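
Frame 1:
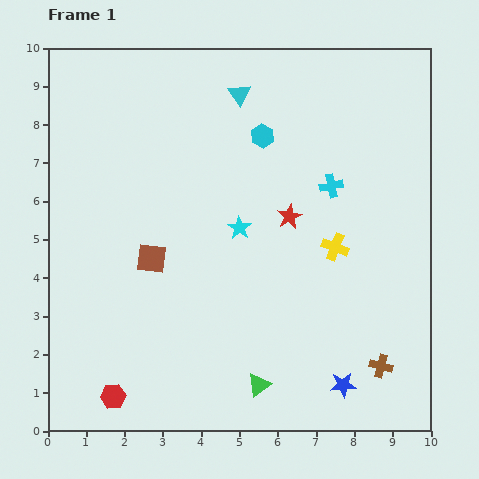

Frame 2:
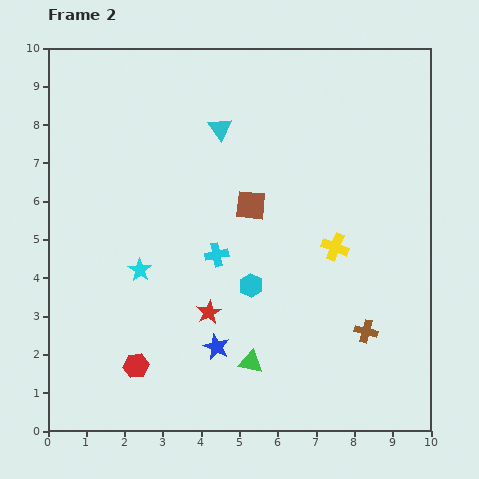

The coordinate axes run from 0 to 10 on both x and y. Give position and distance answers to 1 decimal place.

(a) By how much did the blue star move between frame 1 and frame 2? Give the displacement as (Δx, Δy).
(-3.3, 1.0)

The blue star was at (7.7, 1.2) in frame 1 and (4.4, 2.2) in frame 2.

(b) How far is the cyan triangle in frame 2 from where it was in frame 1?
1.0

The cyan triangle moved from (5.0, 8.8) to (4.5, 7.9), a distance of √(0.5² + 0.9²) ≈ 1.0.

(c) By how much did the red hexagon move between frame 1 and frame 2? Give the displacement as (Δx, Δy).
(0.6, 0.8)

The red hexagon was at (1.7, 0.9) in frame 1 and (2.3, 1.7) in frame 2.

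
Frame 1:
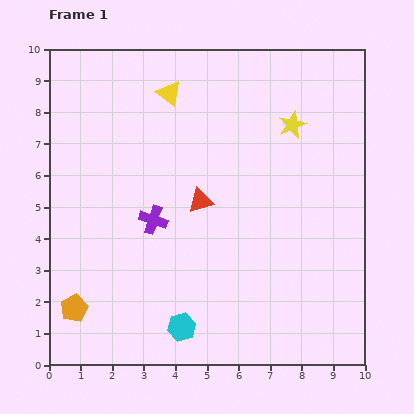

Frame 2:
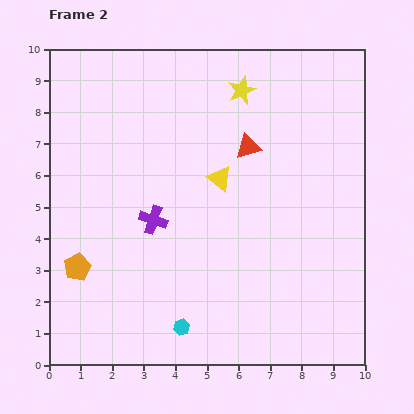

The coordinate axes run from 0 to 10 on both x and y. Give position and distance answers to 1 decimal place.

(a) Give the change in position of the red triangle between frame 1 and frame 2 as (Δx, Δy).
(1.5, 1.7)

The red triangle was at (4.8, 5.2) in frame 1 and (6.3, 6.9) in frame 2.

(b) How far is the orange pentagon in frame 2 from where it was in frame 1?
1.3

The orange pentagon moved from (0.8, 1.8) to (0.9, 3.1), a distance of √(0.1² + 1.3²) ≈ 1.3.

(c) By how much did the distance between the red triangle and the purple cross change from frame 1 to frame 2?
+2.2

Distance in frame 1: 1.6. Distance in frame 2: 3.8.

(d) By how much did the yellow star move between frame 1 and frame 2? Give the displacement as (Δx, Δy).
(-1.6, 1.1)

The yellow star was at (7.7, 7.6) in frame 1 and (6.1, 8.7) in frame 2.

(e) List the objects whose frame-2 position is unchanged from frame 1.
the cyan hexagon, the purple cross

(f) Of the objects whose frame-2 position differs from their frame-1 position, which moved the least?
the orange pentagon

(moved 1.3)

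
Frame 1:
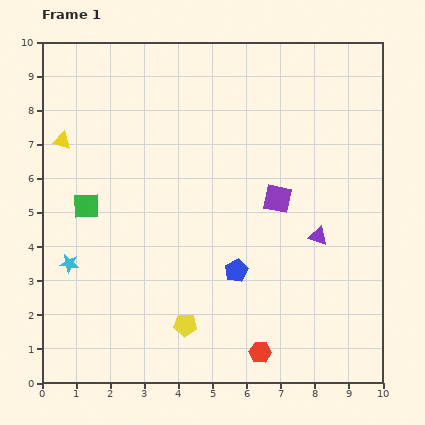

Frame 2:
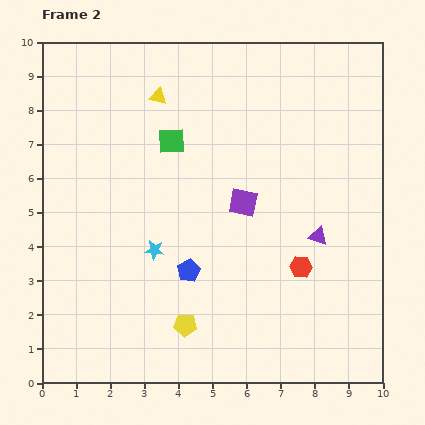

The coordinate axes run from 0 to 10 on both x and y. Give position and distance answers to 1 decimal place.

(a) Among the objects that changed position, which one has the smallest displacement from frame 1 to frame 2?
the purple square

(moved 1.0)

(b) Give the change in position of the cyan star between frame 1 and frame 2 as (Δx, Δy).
(2.5, 0.4)

The cyan star was at (0.8, 3.5) in frame 1 and (3.3, 3.9) in frame 2.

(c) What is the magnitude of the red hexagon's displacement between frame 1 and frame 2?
2.8

The red hexagon moved from (6.4, 0.9) to (7.6, 3.4), a distance of √(1.2² + 2.5²) ≈ 2.8.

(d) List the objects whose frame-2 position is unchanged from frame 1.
the yellow pentagon, the purple triangle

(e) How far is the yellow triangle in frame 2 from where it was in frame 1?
3.1

The yellow triangle moved from (0.6, 7.1) to (3.4, 8.4), a distance of √(2.8² + 1.3²) ≈ 3.1.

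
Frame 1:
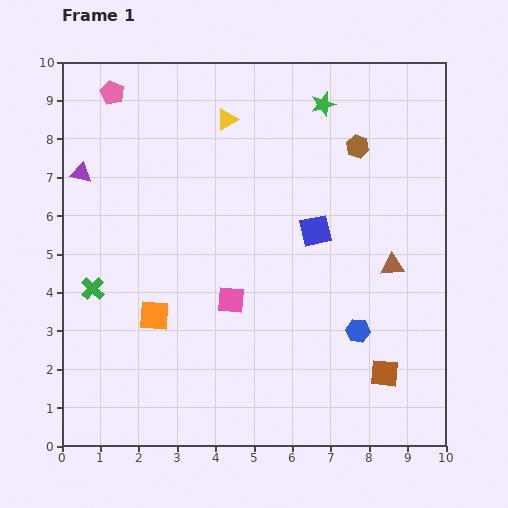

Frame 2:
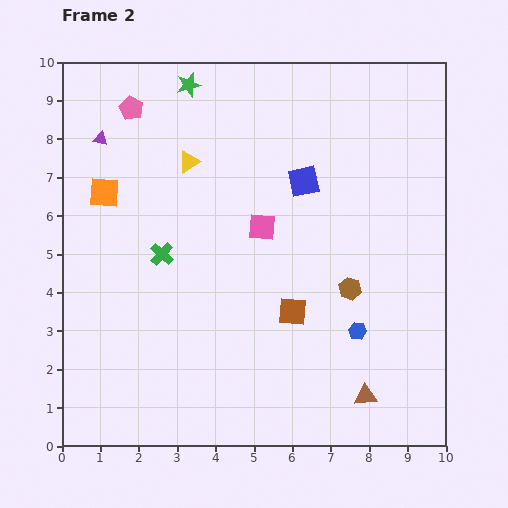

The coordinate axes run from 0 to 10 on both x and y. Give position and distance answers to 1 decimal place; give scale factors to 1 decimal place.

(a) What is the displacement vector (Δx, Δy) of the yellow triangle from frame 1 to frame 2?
(-1.0, -1.1)

The yellow triangle was at (4.3, 8.5) in frame 1 and (3.3, 7.4) in frame 2.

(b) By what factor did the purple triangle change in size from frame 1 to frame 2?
0.7×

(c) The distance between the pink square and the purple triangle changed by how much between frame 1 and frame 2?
-0.3

Distance in frame 1: 5.1. Distance in frame 2: 4.8.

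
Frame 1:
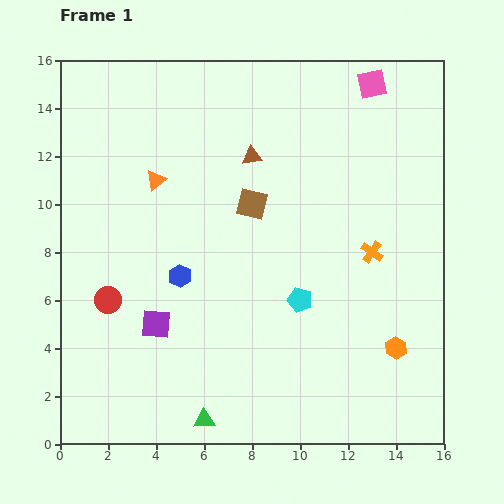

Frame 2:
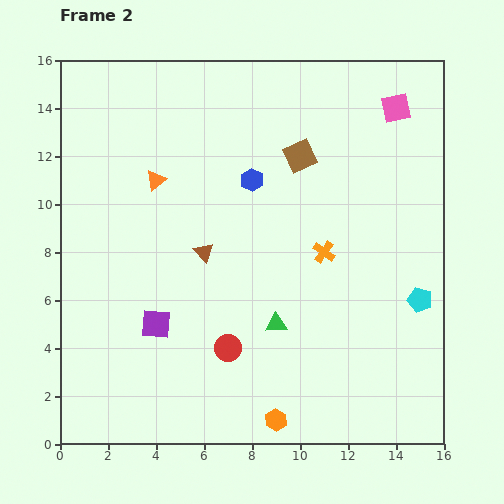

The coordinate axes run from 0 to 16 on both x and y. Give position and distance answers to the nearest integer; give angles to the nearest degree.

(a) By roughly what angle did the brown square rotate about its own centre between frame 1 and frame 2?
37° counter-clockwise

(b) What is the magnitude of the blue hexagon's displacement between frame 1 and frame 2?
5

The blue hexagon moved from (5, 7) to (8, 11), a distance of √(3² + 4²) ≈ 5.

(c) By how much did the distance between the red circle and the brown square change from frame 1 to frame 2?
+2

Distance in frame 1: 7. Distance in frame 2: 9.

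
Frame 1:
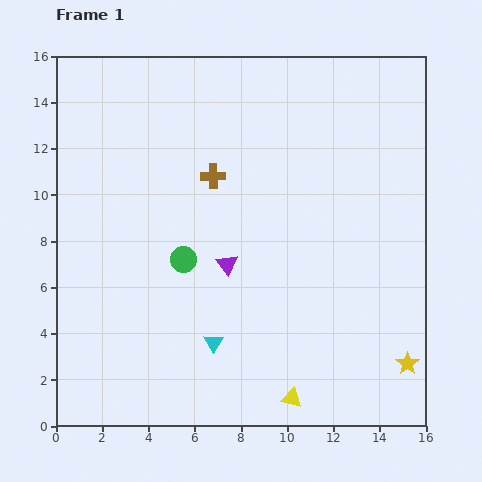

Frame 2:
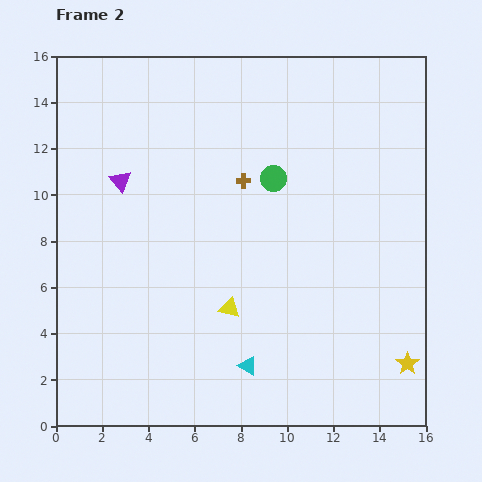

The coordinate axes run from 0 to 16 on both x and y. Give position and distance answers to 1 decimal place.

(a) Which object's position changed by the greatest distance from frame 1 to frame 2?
the purple triangle

(moved 5.8; next 5.2)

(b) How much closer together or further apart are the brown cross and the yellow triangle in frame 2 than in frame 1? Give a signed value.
-4.7

Distance in frame 1: 10.2. Distance in frame 2: 5.5.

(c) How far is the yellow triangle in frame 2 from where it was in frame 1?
4.7

The yellow triangle moved from (10.2, 1.2) to (7.5, 5.1), a distance of √(2.7² + 3.9²) ≈ 4.7.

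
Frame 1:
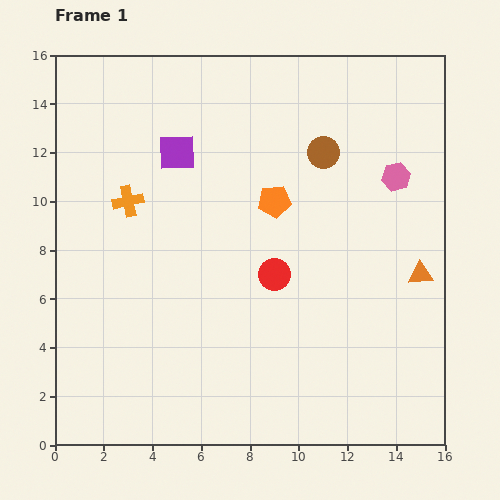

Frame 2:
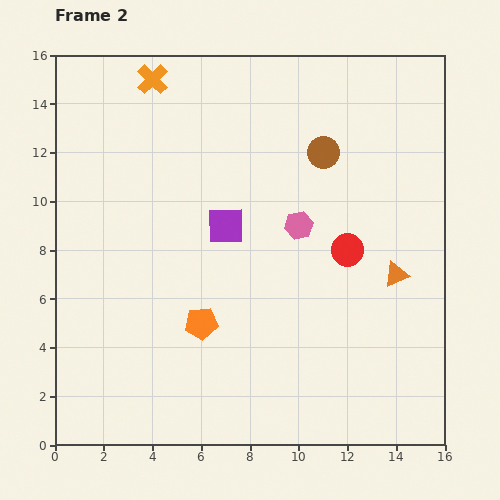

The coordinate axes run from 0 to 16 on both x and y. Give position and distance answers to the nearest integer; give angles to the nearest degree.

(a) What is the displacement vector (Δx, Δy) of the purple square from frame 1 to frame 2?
(2, -3)

The purple square was at (5, 12) in frame 1 and (7, 9) in frame 2.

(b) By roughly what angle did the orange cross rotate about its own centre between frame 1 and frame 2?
33° counter-clockwise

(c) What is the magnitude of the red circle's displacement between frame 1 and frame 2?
3

The red circle moved from (9, 7) to (12, 8), a distance of √(3² + 1²) ≈ 3.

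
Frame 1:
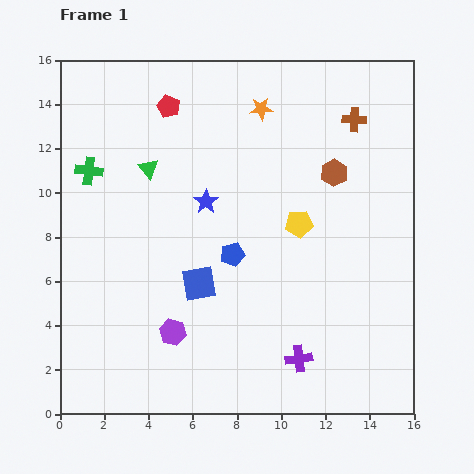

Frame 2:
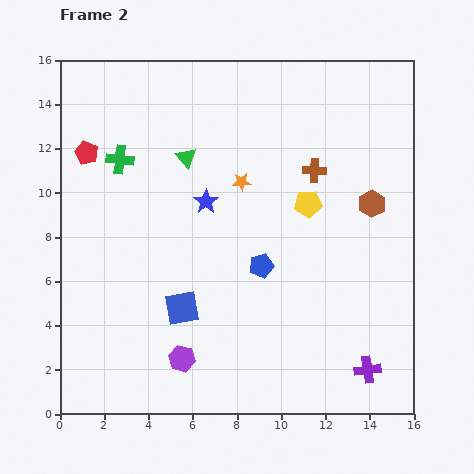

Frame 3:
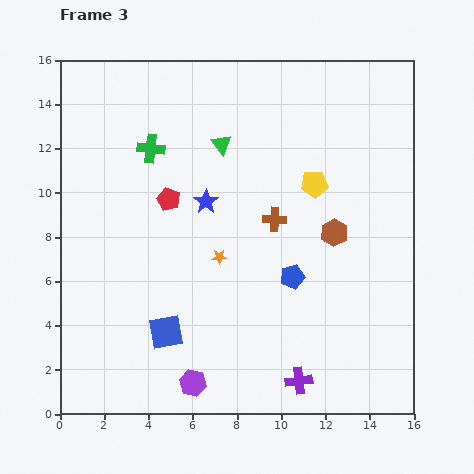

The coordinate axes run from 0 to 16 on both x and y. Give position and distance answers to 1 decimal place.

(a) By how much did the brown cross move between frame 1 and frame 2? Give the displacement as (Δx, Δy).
(-1.8, -2.3)

The brown cross was at (13.3, 13.3) in frame 1 and (11.5, 11.0) in frame 2.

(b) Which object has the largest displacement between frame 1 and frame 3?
the orange star

(moved 7.0; next 5.8)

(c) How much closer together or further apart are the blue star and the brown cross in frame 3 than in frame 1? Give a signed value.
-4.5

Distance in frame 1: 7.7. Distance in frame 3: 3.2.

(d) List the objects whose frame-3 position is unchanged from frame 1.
the blue star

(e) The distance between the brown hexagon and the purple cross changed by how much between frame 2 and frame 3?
-0.6

Distance in frame 2: 7.5. Distance in frame 3: 6.9.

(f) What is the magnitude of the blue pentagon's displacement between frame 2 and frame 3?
1.5

The blue pentagon moved from (9.1, 6.7) to (10.5, 6.2), a distance of √(1.4² + 0.5²) ≈ 1.5.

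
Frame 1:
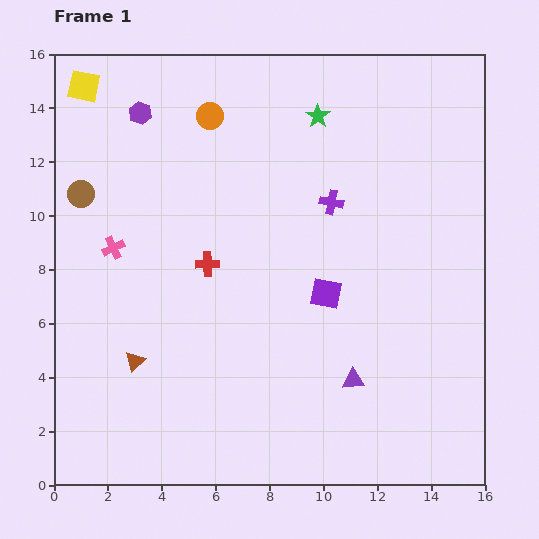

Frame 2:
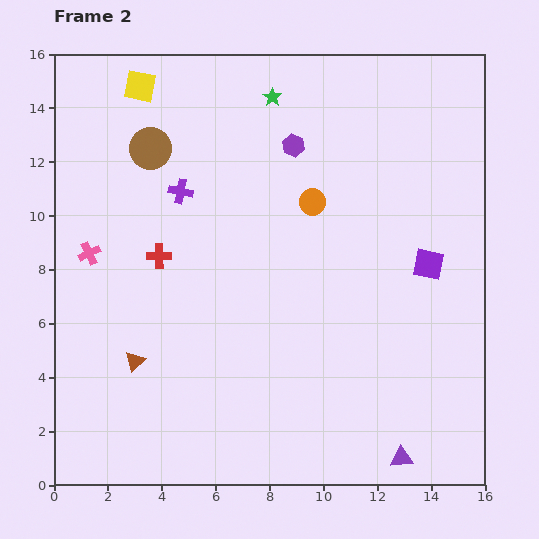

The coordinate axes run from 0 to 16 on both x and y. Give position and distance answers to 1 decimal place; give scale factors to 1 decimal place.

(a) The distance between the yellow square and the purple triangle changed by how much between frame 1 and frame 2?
+2.1

Distance in frame 1: 14.8. Distance in frame 2: 16.9.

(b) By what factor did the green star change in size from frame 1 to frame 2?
0.8×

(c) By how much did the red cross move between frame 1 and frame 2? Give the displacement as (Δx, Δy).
(-1.8, 0.3)

The red cross was at (5.7, 8.2) in frame 1 and (3.9, 8.5) in frame 2.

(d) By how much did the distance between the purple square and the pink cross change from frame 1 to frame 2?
+4.5

Distance in frame 1: 8.1. Distance in frame 2: 12.6.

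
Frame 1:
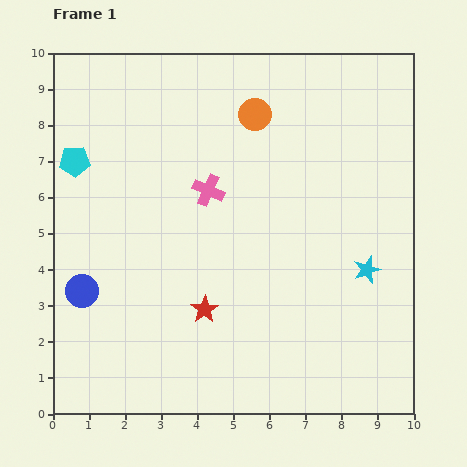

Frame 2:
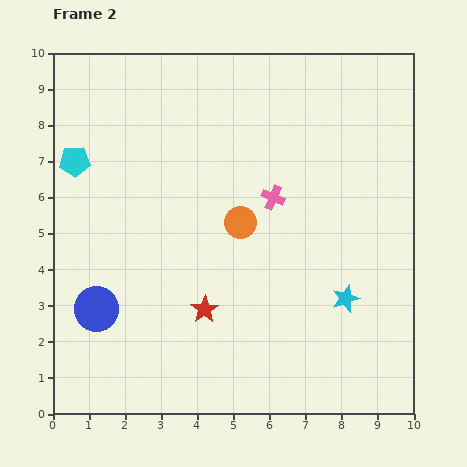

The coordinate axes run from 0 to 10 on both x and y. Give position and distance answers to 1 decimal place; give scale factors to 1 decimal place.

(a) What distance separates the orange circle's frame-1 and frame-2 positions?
3.0

The orange circle moved from (5.6, 8.3) to (5.2, 5.3), a distance of √(0.4² + 3.0²) ≈ 3.0.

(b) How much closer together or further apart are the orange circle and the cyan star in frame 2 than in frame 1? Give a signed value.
-1.7

Distance in frame 1: 5.3. Distance in frame 2: 3.6.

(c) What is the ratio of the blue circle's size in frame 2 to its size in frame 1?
1.4×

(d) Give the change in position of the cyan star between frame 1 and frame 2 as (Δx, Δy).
(-0.6, -0.8)

The cyan star was at (8.7, 4.0) in frame 1 and (8.1, 3.2) in frame 2.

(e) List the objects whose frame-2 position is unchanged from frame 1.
the red star, the cyan pentagon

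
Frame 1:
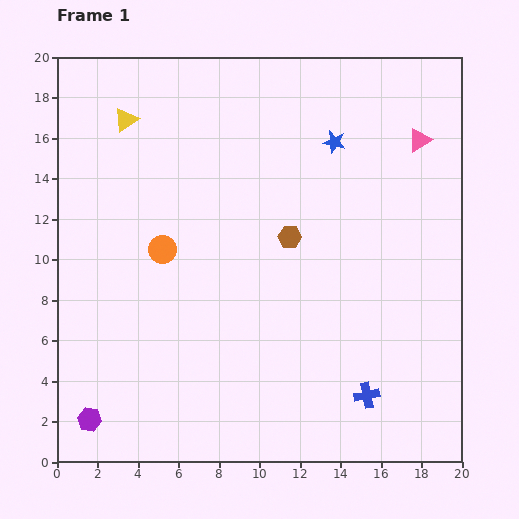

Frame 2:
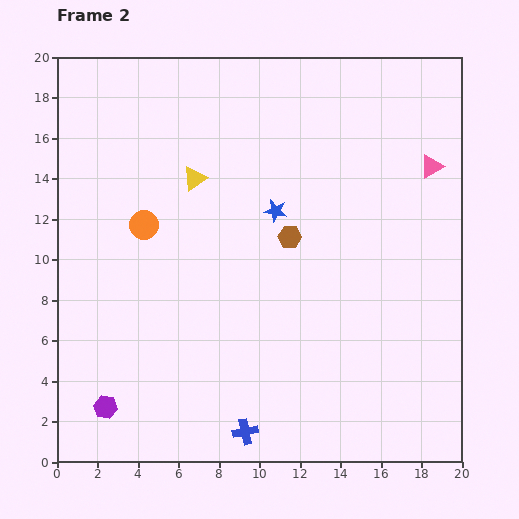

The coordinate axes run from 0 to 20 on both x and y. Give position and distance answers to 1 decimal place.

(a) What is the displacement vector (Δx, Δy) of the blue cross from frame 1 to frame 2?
(-6.0, -1.8)

The blue cross was at (15.3, 3.3) in frame 1 and (9.3, 1.5) in frame 2.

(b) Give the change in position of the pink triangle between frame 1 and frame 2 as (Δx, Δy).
(0.6, -1.3)

The pink triangle was at (17.9, 15.9) in frame 1 and (18.5, 14.6) in frame 2.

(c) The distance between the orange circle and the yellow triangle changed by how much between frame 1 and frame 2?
-3.2

Distance in frame 1: 6.6. Distance in frame 2: 3.4.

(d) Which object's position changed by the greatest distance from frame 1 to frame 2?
the blue cross

(moved 6.3; next 4.5)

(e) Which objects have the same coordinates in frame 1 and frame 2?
the brown hexagon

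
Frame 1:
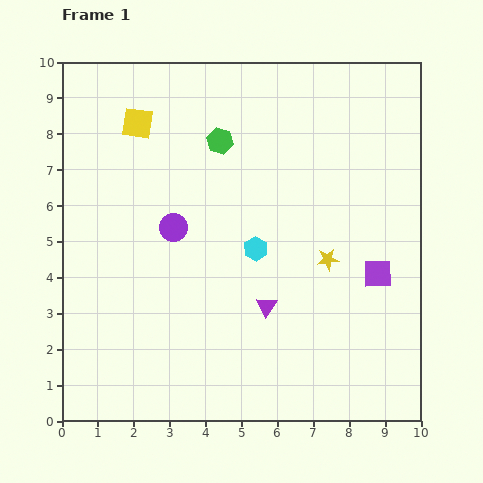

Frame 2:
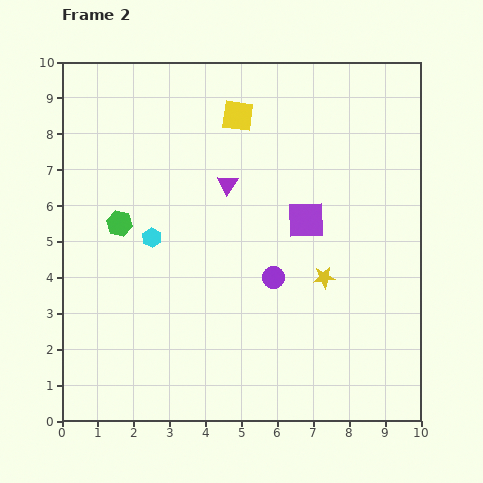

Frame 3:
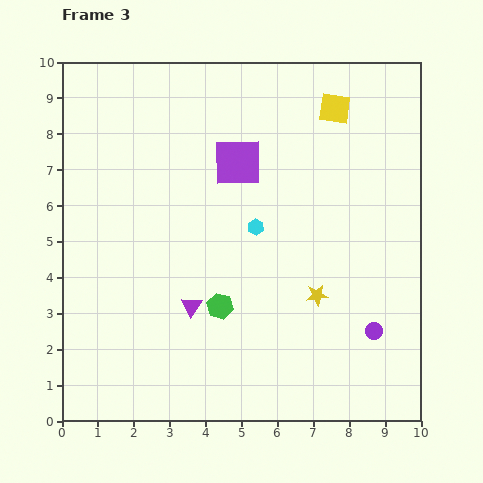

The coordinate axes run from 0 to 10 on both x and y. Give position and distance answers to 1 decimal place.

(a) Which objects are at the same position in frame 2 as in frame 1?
none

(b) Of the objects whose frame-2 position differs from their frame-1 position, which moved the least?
the yellow star

(moved 0.5)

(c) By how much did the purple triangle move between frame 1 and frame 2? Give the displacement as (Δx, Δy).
(-1.1, 3.4)

The purple triangle was at (5.7, 3.2) in frame 1 and (4.6, 6.6) in frame 2.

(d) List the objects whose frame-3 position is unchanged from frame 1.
none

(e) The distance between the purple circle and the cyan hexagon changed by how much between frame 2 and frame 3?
+0.8

Distance in frame 2: 3.6. Distance in frame 3: 4.4.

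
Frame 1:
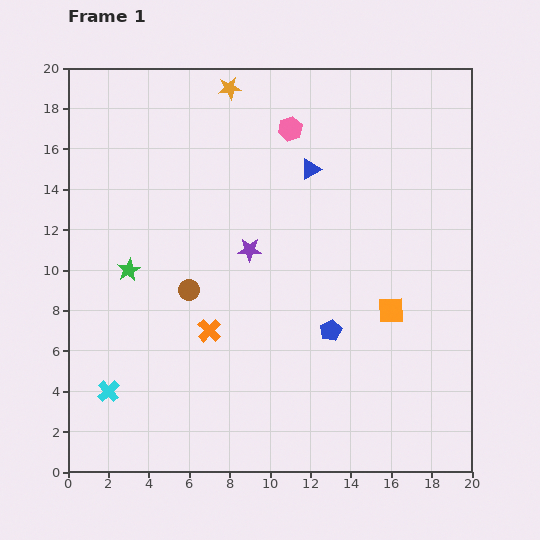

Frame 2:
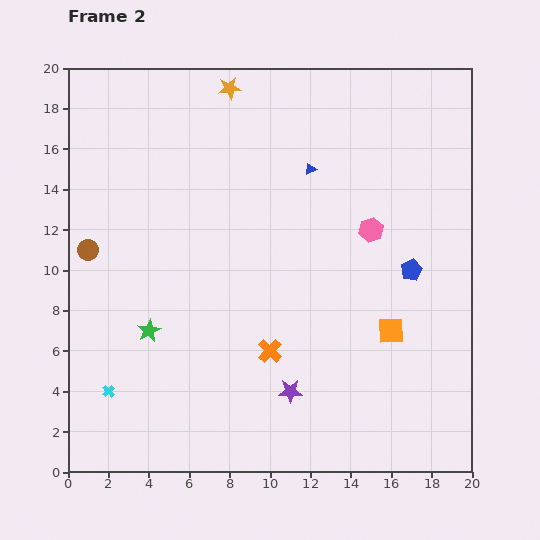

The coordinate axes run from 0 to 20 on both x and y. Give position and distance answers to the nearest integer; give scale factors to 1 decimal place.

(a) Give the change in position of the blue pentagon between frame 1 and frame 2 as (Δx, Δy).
(4, 3)

The blue pentagon was at (13, 7) in frame 1 and (17, 10) in frame 2.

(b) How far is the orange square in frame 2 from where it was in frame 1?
1

The orange square moved from (16, 8) to (16, 7), a distance of √(0² + 1²) ≈ 1.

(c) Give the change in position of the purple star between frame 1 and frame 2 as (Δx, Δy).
(2, -7)

The purple star was at (9, 11) in frame 1 and (11, 4) in frame 2.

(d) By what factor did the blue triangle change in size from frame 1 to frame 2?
0.6×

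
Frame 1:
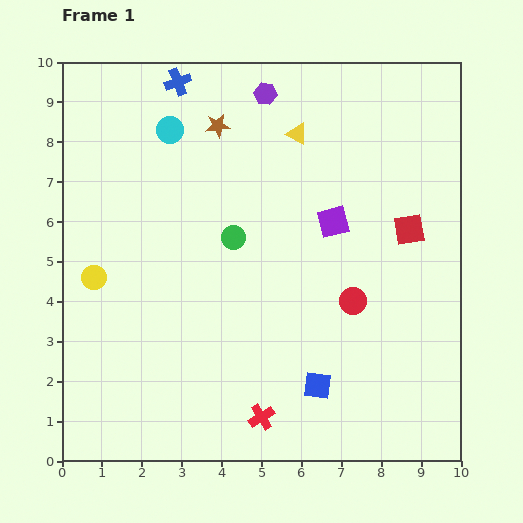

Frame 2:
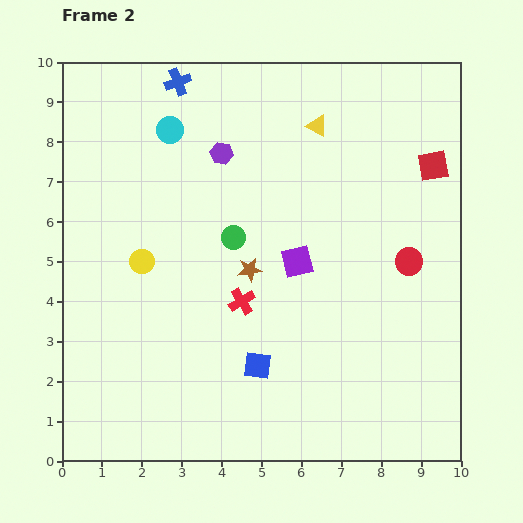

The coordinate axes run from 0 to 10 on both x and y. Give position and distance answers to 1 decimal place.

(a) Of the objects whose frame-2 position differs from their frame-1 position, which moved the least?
the yellow triangle

(moved 0.5)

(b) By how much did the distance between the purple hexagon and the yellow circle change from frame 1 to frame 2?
-2.9

Distance in frame 1: 6.3. Distance in frame 2: 3.4.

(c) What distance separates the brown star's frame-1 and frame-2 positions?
3.7

The brown star moved from (3.9, 8.4) to (4.7, 4.8), a distance of √(0.8² + 3.6²) ≈ 3.7.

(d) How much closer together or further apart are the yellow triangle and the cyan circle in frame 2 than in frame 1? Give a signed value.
+0.5

Distance in frame 1: 3.2. Distance in frame 2: 3.7.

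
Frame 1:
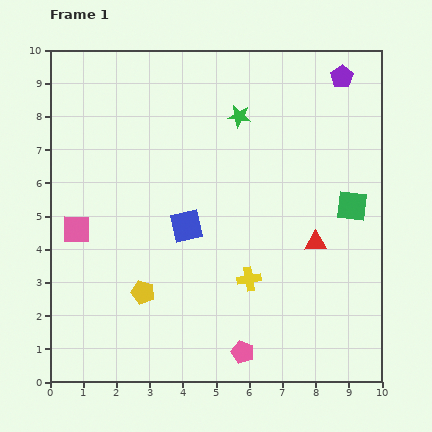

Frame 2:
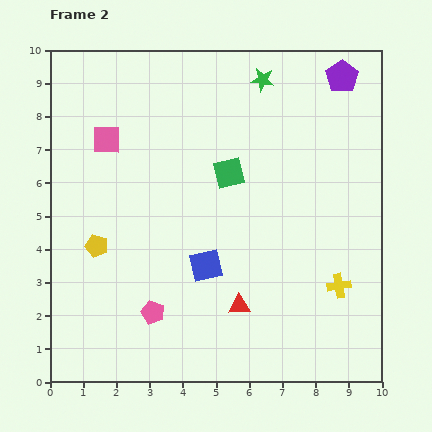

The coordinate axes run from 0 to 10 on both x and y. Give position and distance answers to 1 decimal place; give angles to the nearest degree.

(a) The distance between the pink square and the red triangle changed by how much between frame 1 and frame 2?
-0.8

Distance in frame 1: 7.2. Distance in frame 2: 6.4.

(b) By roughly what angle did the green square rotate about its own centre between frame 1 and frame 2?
21° counter-clockwise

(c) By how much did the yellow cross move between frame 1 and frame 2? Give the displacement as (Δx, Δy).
(2.7, -0.2)

The yellow cross was at (6.0, 3.1) in frame 1 and (8.7, 2.9) in frame 2.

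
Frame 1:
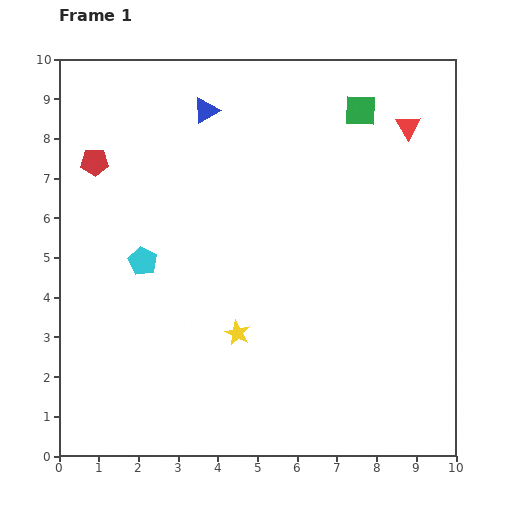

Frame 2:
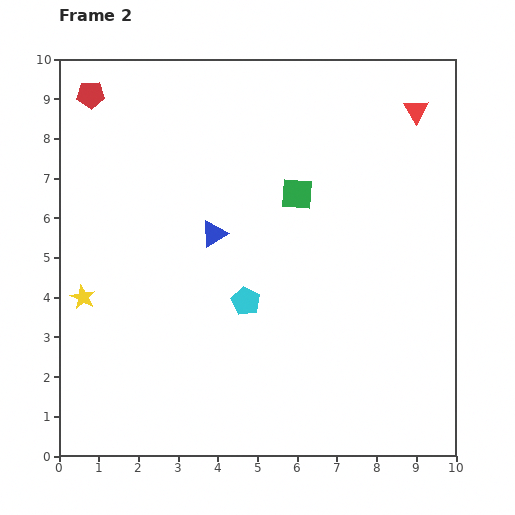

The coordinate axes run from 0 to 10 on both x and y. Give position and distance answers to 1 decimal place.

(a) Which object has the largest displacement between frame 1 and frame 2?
the yellow star

(moved 4.0; next 3.1)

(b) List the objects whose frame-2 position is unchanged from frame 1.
none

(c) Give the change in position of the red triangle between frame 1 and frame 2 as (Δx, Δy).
(0.2, 0.4)

The red triangle was at (8.8, 8.3) in frame 1 and (9.0, 8.7) in frame 2.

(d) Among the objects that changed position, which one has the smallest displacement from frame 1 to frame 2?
the red triangle

(moved 0.4)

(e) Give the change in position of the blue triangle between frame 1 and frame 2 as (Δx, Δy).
(0.2, -3.1)

The blue triangle was at (3.7, 8.7) in frame 1 and (3.9, 5.6) in frame 2.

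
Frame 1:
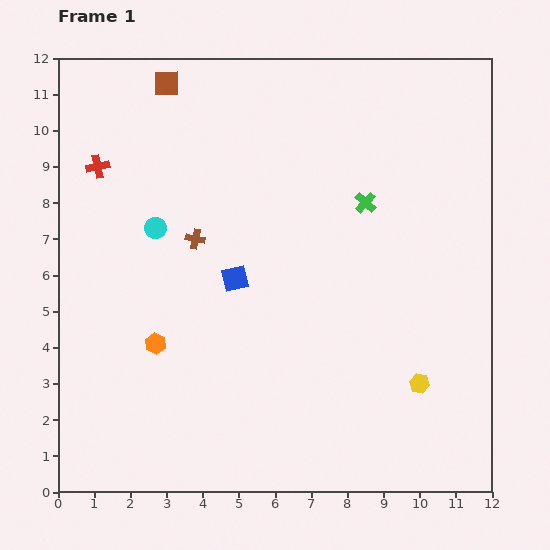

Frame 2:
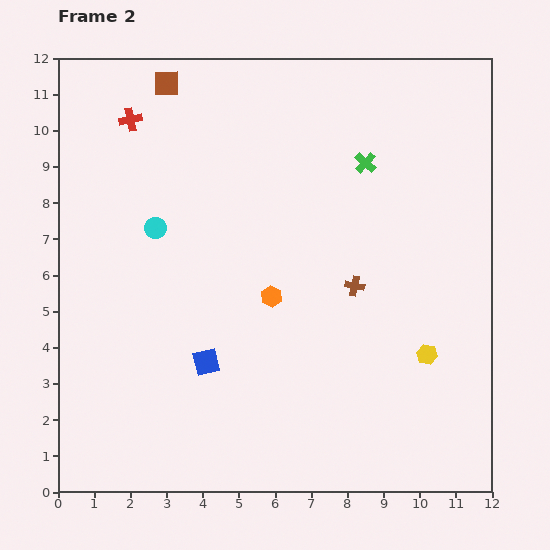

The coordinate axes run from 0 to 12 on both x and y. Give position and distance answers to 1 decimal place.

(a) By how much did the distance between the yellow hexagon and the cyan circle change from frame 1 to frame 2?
-0.2

Distance in frame 1: 8.5. Distance in frame 2: 8.3.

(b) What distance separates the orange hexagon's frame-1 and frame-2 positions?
3.5

The orange hexagon moved from (2.7, 4.1) to (5.9, 5.4), a distance of √(3.2² + 1.3²) ≈ 3.5.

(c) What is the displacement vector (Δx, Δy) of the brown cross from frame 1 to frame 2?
(4.4, -1.3)

The brown cross was at (3.8, 7.0) in frame 1 and (8.2, 5.7) in frame 2.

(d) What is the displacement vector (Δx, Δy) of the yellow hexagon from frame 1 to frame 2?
(0.2, 0.8)

The yellow hexagon was at (10.0, 3.0) in frame 1 and (10.2, 3.8) in frame 2.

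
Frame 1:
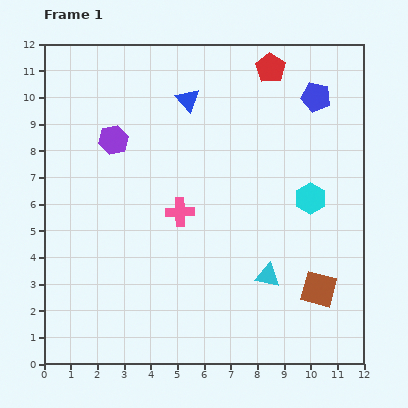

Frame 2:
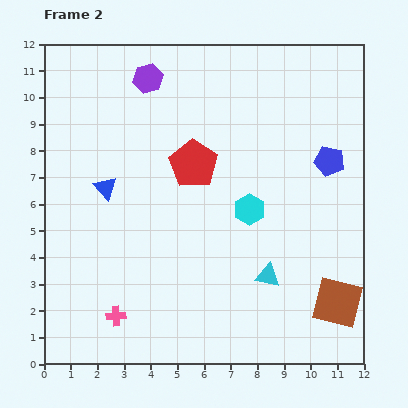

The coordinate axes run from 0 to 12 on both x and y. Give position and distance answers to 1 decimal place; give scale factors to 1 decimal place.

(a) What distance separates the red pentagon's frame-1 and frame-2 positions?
4.6

The red pentagon moved from (8.5, 11.1) to (5.6, 7.5), a distance of √(2.9² + 3.6²) ≈ 4.6.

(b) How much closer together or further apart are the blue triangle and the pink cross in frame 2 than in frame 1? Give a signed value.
+0.6

Distance in frame 1: 4.2. Distance in frame 2: 4.8.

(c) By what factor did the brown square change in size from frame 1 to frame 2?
1.4×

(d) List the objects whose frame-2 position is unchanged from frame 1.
the cyan triangle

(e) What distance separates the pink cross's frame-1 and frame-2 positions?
4.6

The pink cross moved from (5.1, 5.7) to (2.7, 1.8), a distance of √(2.4² + 3.9²) ≈ 4.6.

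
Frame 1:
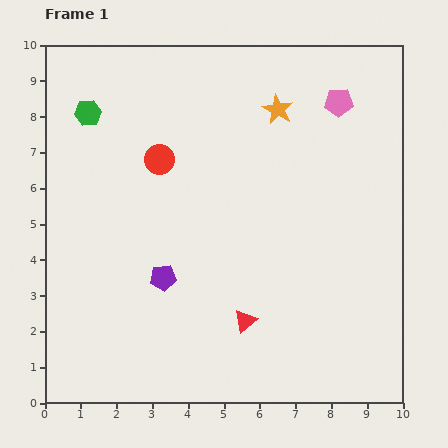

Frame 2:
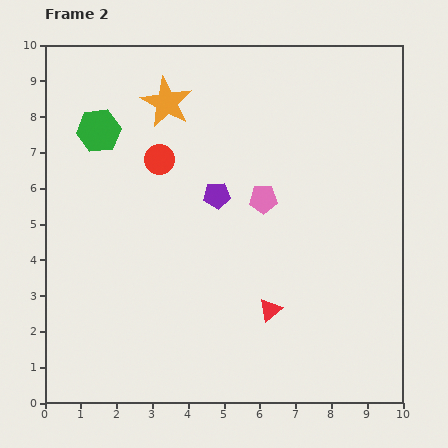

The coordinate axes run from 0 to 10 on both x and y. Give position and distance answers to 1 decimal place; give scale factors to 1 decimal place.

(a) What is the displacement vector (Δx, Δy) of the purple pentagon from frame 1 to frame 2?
(1.5, 2.3)

The purple pentagon was at (3.3, 3.5) in frame 1 and (4.8, 5.8) in frame 2.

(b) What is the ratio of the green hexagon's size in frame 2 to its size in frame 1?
1.6×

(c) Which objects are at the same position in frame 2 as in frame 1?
the red circle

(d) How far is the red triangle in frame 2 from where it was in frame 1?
0.8

The red triangle moved from (5.6, 2.3) to (6.3, 2.6), a distance of √(0.7² + 0.3²) ≈ 0.8.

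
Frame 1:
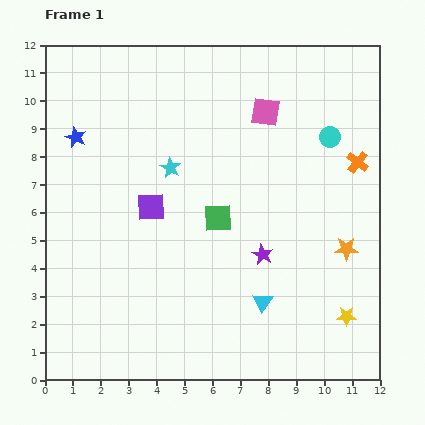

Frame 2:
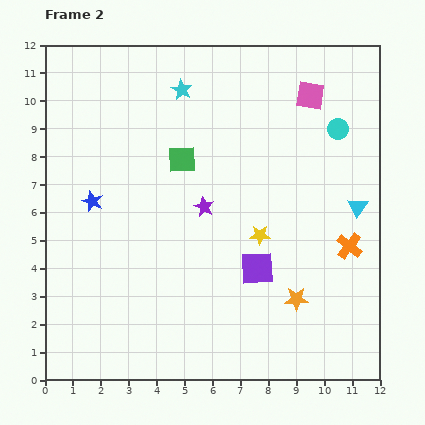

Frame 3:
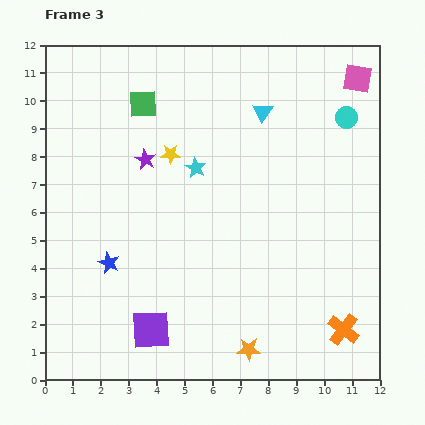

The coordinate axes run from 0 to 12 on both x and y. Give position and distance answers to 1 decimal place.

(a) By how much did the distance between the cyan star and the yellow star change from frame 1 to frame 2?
-2.3

Distance in frame 1: 8.2. Distance in frame 2: 5.9.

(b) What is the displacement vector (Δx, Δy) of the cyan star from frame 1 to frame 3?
(0.9, 0.0)

The cyan star was at (4.5, 7.6) in frame 1 and (5.4, 7.6) in frame 3.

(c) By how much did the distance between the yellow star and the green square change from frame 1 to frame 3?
-3.7

Distance in frame 1: 5.8. Distance in frame 3: 2.1.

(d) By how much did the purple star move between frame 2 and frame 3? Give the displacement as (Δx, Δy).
(-2.1, 1.7)

The purple star was at (5.7, 6.2) in frame 2 and (3.6, 7.9) in frame 3.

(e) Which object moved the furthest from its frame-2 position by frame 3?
the cyan triangle

(moved 4.8; next 4.4)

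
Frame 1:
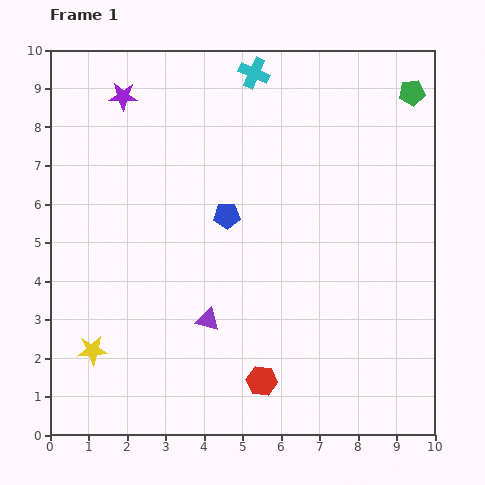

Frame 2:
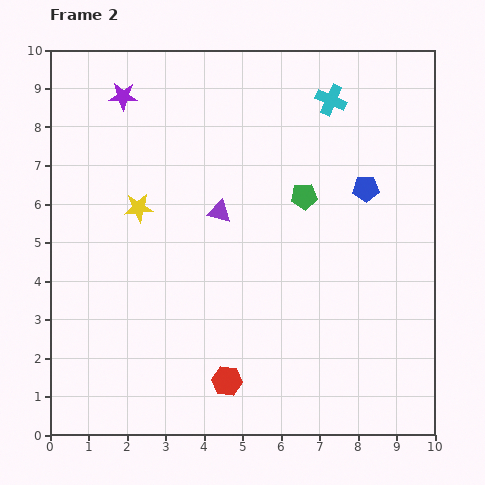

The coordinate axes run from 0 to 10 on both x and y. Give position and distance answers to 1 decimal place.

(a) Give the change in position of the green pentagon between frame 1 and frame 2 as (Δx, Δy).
(-2.8, -2.7)

The green pentagon was at (9.4, 8.9) in frame 1 and (6.6, 6.2) in frame 2.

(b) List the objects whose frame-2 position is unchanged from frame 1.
the purple star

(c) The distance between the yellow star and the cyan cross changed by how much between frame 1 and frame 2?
-2.6

Distance in frame 1: 8.3. Distance in frame 2: 5.7.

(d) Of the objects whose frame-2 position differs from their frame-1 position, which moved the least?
the red hexagon

(moved 0.9)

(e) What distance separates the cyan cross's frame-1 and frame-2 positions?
2.1

The cyan cross moved from (5.3, 9.4) to (7.3, 8.7), a distance of √(2.0² + 0.7²) ≈ 2.1.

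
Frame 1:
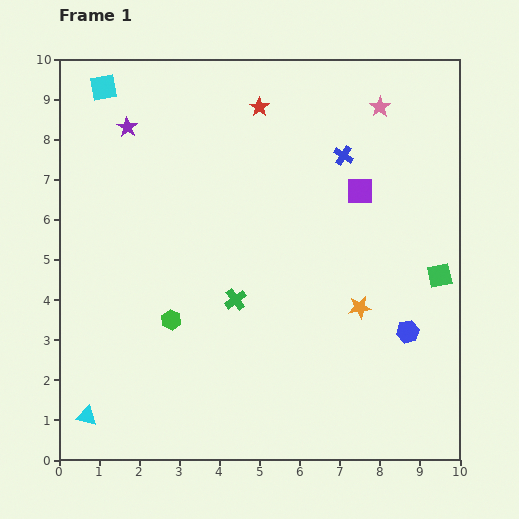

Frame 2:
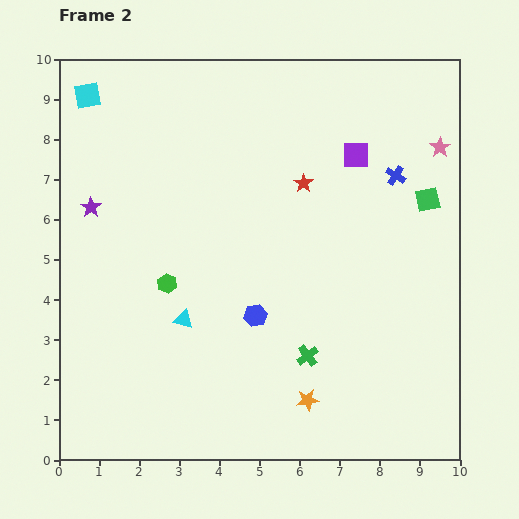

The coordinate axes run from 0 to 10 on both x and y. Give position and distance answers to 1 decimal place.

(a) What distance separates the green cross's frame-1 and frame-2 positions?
2.3

The green cross moved from (4.4, 4.0) to (6.2, 2.6), a distance of √(1.8² + 1.4²) ≈ 2.3.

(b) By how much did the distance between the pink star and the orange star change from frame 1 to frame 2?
+2.1

Distance in frame 1: 5.0. Distance in frame 2: 7.1.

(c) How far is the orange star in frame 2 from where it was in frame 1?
2.6

The orange star moved from (7.5, 3.8) to (6.2, 1.5), a distance of √(1.3² + 2.3²) ≈ 2.6.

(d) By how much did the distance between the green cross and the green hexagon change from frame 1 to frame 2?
+2.2

Distance in frame 1: 1.7. Distance in frame 2: 3.9.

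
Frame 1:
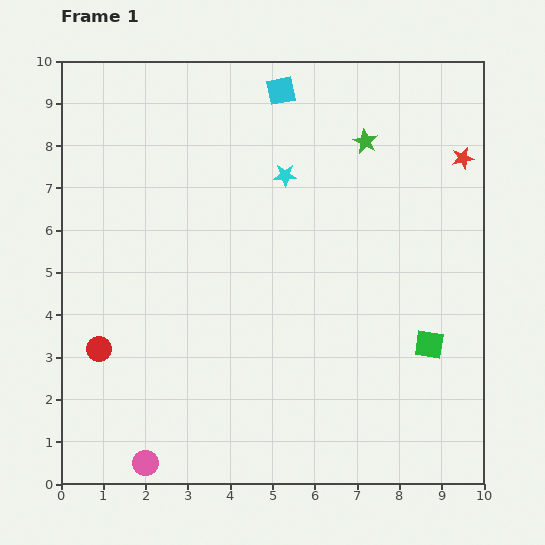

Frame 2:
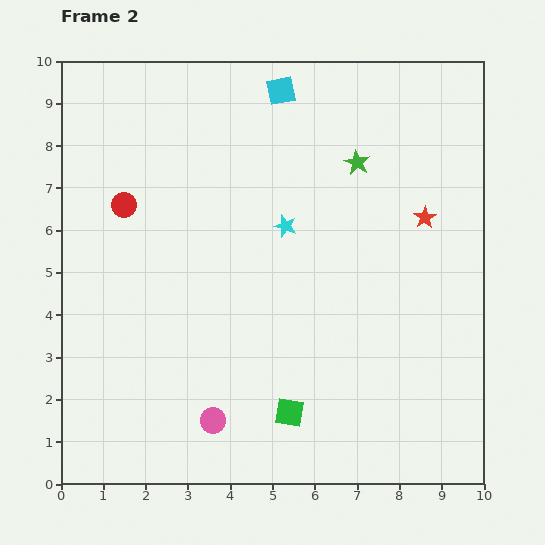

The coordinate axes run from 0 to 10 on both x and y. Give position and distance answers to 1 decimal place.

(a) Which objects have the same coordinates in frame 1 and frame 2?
the cyan square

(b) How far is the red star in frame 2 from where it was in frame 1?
1.7

The red star moved from (9.5, 7.7) to (8.6, 6.3), a distance of √(0.9² + 1.4²) ≈ 1.7.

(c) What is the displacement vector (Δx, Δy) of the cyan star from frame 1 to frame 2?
(0.0, -1.2)

The cyan star was at (5.3, 7.3) in frame 1 and (5.3, 6.1) in frame 2.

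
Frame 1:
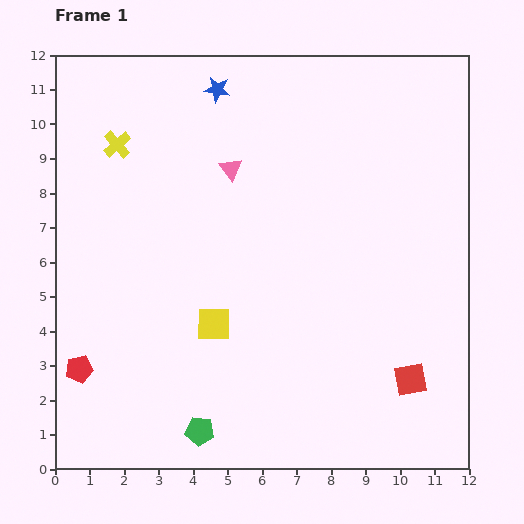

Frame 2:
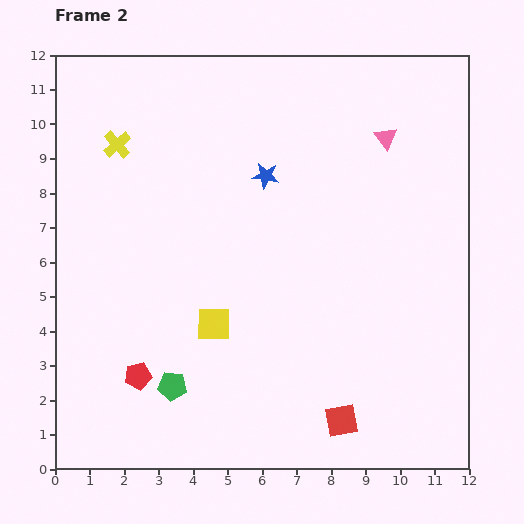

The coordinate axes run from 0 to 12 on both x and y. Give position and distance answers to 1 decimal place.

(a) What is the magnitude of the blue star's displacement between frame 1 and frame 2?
2.9

The blue star moved from (4.7, 11.0) to (6.1, 8.5), a distance of √(1.4² + 2.5²) ≈ 2.9.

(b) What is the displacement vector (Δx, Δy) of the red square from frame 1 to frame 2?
(-2.0, -1.2)

The red square was at (10.3, 2.6) in frame 1 and (8.3, 1.4) in frame 2.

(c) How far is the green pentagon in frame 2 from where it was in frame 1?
1.5

The green pentagon moved from (4.2, 1.1) to (3.4, 2.4), a distance of √(0.8² + 1.3²) ≈ 1.5.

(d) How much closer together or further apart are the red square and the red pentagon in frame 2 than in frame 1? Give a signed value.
-3.6

Distance in frame 1: 9.6. Distance in frame 2: 6.0.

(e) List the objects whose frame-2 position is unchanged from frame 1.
the yellow cross, the yellow square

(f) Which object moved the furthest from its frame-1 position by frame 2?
the pink triangle

(moved 4.6; next 2.9)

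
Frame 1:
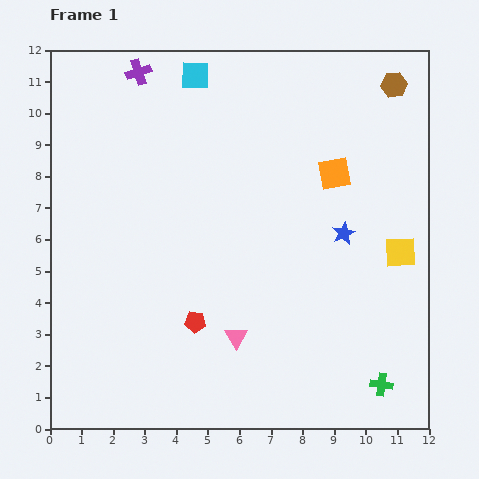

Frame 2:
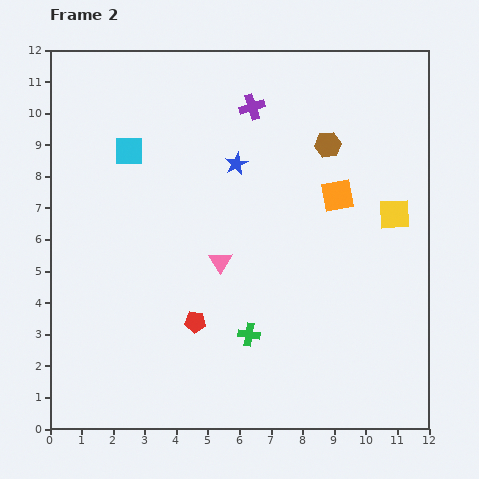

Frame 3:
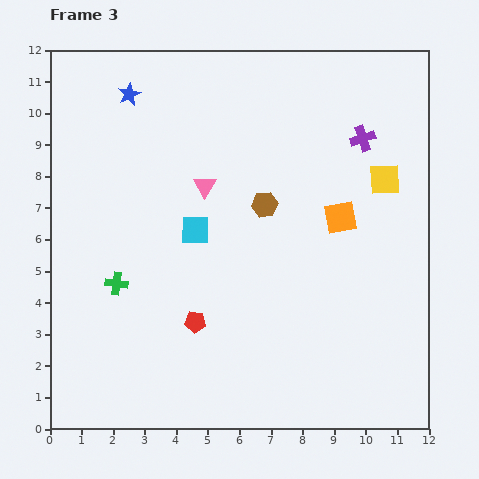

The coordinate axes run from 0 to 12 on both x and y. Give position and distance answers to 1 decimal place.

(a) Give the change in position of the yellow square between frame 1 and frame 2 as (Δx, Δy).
(-0.2, 1.2)

The yellow square was at (11.1, 5.6) in frame 1 and (10.9, 6.8) in frame 2.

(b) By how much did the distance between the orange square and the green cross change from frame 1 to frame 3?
+0.5

Distance in frame 1: 6.9. Distance in frame 3: 7.4.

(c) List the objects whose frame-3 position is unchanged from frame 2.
the red pentagon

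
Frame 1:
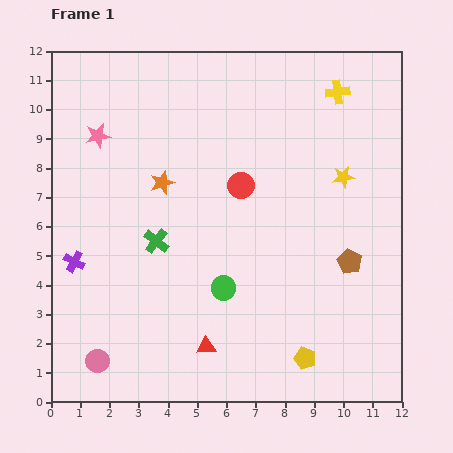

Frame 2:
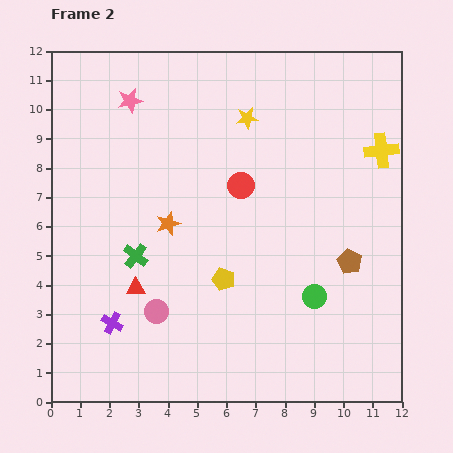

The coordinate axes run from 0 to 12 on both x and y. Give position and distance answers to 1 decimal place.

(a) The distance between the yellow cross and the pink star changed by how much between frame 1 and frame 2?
+0.5

Distance in frame 1: 8.3. Distance in frame 2: 8.8.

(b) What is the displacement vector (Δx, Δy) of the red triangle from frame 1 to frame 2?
(-2.4, 2.0)

The red triangle was at (5.3, 1.9) in frame 1 and (2.9, 3.9) in frame 2.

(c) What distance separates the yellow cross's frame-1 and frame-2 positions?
2.5

The yellow cross moved from (9.8, 10.6) to (11.3, 8.6), a distance of √(1.5² + 2.0²) ≈ 2.5.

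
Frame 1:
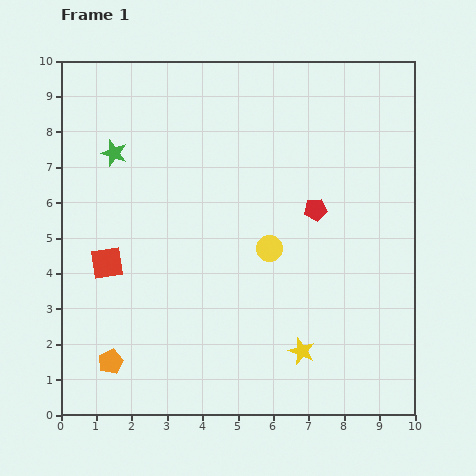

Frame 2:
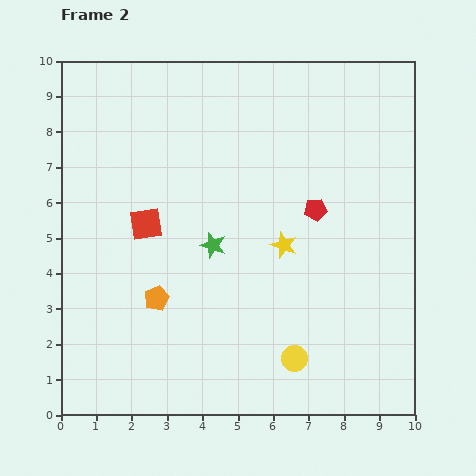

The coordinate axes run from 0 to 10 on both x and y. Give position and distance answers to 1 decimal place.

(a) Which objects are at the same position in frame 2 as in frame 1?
the red pentagon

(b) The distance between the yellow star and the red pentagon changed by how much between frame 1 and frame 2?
-2.7

Distance in frame 1: 4.0. Distance in frame 2: 1.3.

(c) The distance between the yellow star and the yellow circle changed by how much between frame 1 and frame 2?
+0.2

Distance in frame 1: 3.0. Distance in frame 2: 3.2.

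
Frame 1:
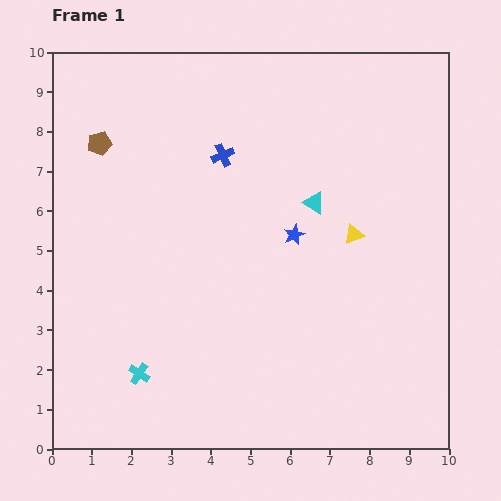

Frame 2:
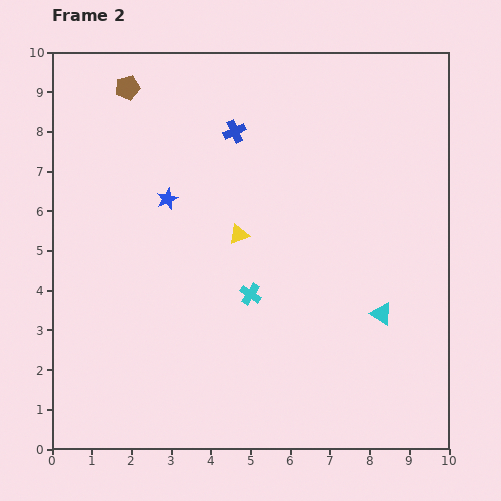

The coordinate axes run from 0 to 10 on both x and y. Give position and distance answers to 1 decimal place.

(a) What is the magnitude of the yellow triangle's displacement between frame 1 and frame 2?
2.9

The yellow triangle moved from (7.6, 5.4) to (4.7, 5.4), a distance of √(2.9² + 0.0²) ≈ 2.9.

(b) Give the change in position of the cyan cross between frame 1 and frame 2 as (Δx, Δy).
(2.8, 2.0)

The cyan cross was at (2.2, 1.9) in frame 1 and (5.0, 3.9) in frame 2.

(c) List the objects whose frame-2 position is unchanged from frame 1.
none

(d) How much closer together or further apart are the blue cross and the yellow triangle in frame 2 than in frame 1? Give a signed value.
-1.3

Distance in frame 1: 3.9. Distance in frame 2: 2.6.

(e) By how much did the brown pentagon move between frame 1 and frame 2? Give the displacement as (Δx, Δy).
(0.7, 1.4)

The brown pentagon was at (1.2, 7.7) in frame 1 and (1.9, 9.1) in frame 2.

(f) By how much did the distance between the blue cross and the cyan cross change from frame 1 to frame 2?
-1.8

Distance in frame 1: 5.9. Distance in frame 2: 4.1.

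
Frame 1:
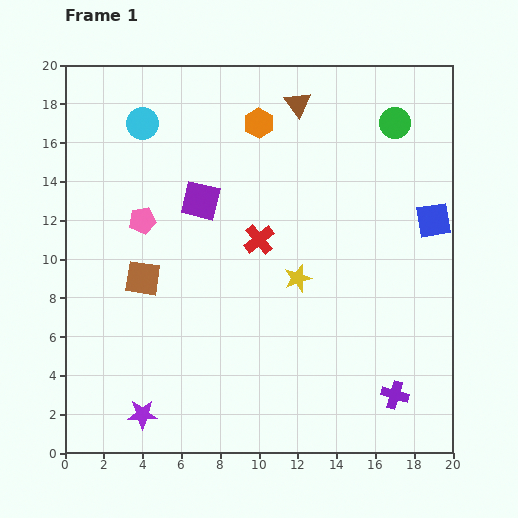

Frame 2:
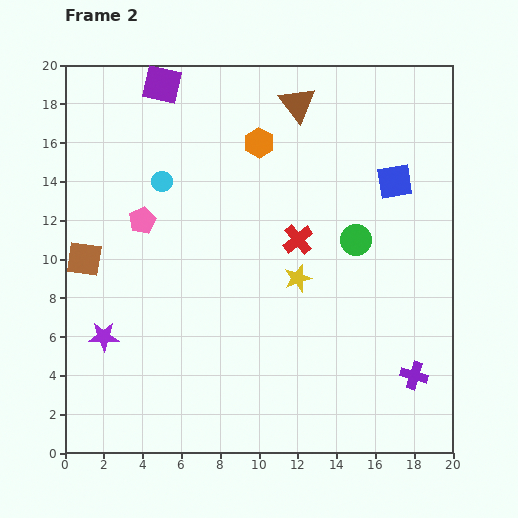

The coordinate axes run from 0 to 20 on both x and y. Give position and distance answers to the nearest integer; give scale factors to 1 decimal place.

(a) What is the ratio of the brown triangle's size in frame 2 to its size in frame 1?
1.4×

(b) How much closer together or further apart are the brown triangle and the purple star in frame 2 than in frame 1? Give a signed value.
-2

Distance in frame 1: 18. Distance in frame 2: 16.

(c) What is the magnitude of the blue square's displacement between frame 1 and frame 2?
3

The blue square moved from (19, 12) to (17, 14), a distance of √(2² + 2²) ≈ 3.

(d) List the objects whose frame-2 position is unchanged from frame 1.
the brown triangle, the pink pentagon, the yellow star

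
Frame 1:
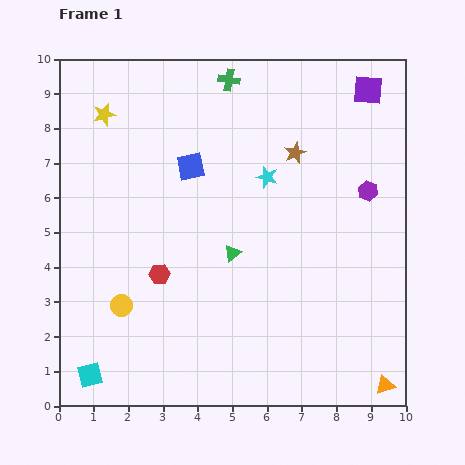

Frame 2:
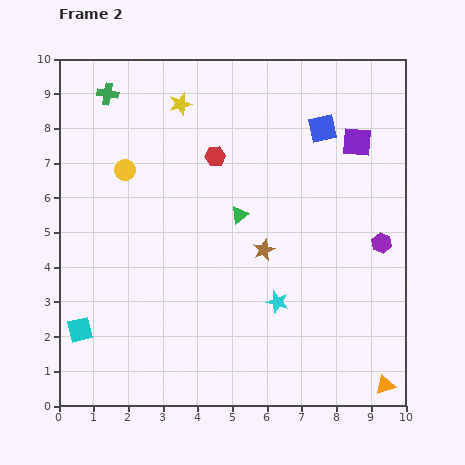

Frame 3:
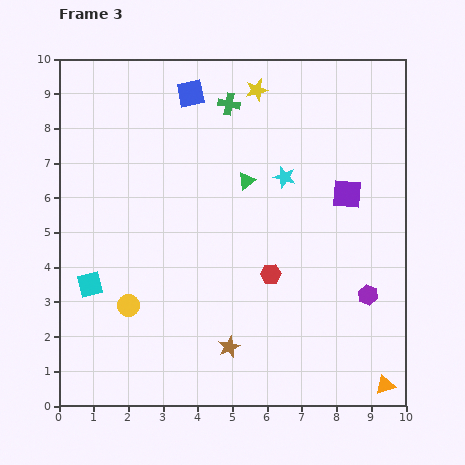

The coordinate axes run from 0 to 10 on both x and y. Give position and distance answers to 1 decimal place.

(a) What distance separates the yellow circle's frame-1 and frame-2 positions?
3.9

The yellow circle moved from (1.8, 2.9) to (1.9, 6.8), a distance of √(0.1² + 3.9²) ≈ 3.9.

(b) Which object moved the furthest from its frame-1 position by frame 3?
the brown star

(moved 5.9; next 4.5)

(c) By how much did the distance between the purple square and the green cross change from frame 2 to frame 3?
-3.0

Distance in frame 2: 7.3. Distance in frame 3: 4.3.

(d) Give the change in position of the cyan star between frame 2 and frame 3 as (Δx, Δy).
(0.2, 3.6)

The cyan star was at (6.3, 3.0) in frame 2 and (6.5, 6.6) in frame 3.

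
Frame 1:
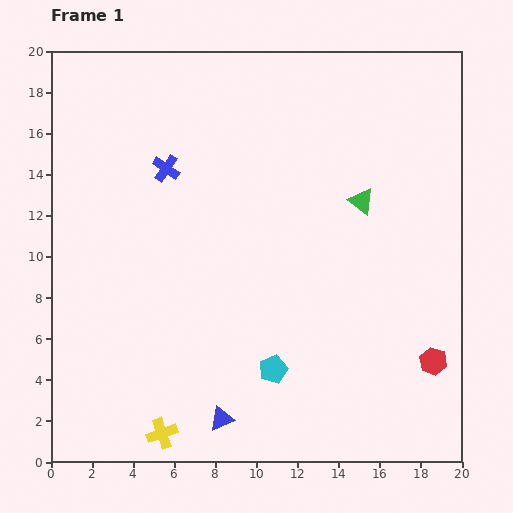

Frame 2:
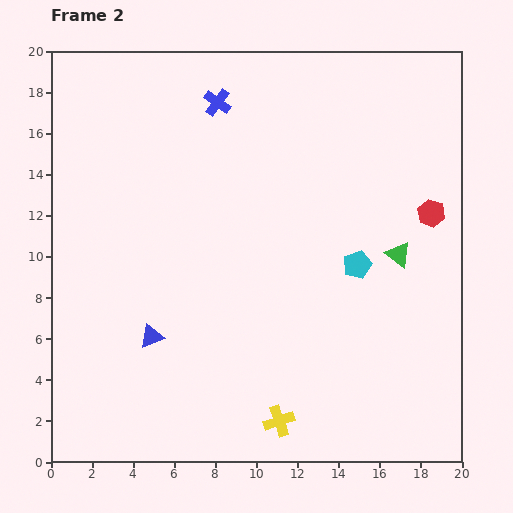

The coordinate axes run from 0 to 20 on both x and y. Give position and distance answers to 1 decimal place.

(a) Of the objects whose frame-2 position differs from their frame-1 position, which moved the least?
the green triangle

(moved 3.2)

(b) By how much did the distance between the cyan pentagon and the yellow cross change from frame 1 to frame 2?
+2.3

Distance in frame 1: 6.2. Distance in frame 2: 8.5.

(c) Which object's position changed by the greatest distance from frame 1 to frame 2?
the red hexagon

(moved 7.2; next 6.5)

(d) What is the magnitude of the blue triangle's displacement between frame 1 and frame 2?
5.2

The blue triangle moved from (8.3, 2.1) to (4.9, 6.1), a distance of √(3.4² + 4.0²) ≈ 5.2.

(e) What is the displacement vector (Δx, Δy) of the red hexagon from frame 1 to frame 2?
(-0.1, 7.2)

The red hexagon was at (18.6, 4.9) in frame 1 and (18.5, 12.1) in frame 2.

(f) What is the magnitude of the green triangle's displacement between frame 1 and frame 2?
3.2

The green triangle moved from (15.1, 12.7) to (16.9, 10.1), a distance of √(1.8² + 2.6²) ≈ 3.2.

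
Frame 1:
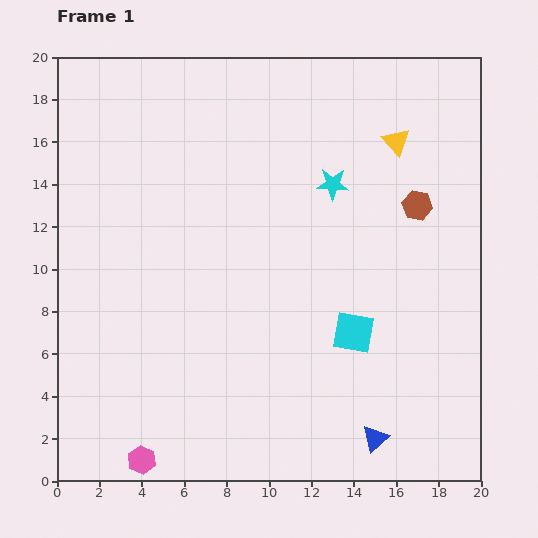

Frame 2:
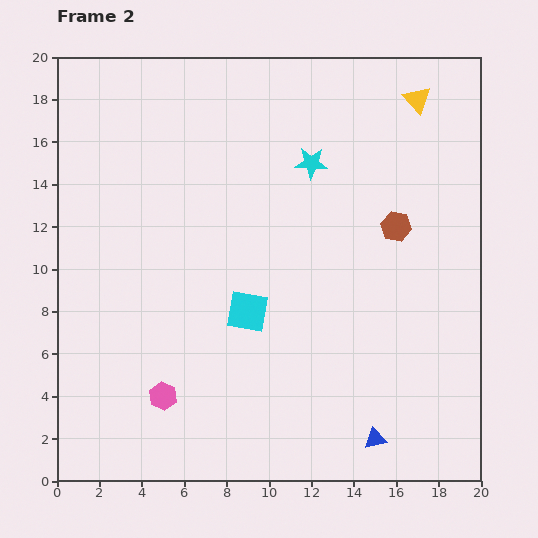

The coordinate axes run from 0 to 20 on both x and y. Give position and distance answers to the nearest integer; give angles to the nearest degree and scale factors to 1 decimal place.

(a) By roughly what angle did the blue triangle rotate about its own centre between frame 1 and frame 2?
29° clockwise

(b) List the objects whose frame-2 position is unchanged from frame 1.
the blue triangle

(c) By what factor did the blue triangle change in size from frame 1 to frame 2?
0.8×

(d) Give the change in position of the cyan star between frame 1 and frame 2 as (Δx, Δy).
(-1, 1)

The cyan star was at (13, 14) in frame 1 and (12, 15) in frame 2.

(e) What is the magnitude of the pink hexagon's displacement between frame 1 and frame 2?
3

The pink hexagon moved from (4, 1) to (5, 4), a distance of √(1² + 3²) ≈ 3.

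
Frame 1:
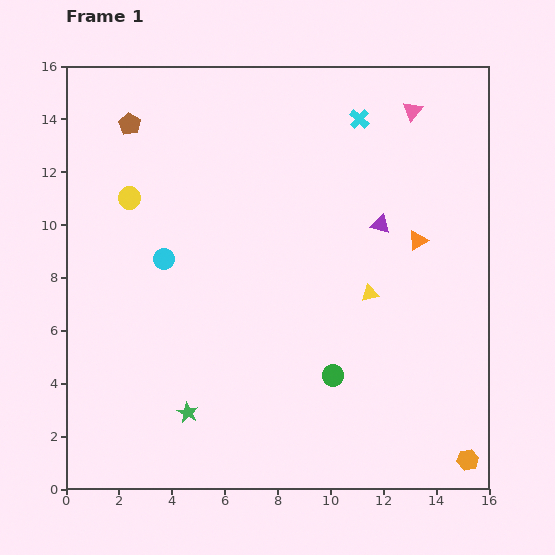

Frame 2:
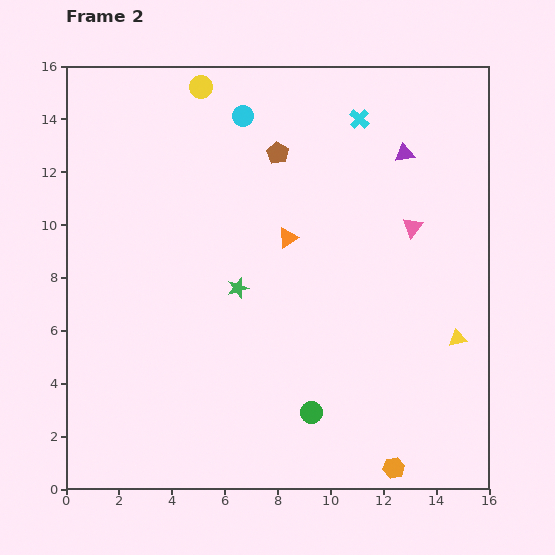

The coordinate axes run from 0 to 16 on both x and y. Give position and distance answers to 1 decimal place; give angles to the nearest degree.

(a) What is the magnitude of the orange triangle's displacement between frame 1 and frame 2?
4.9

The orange triangle moved from (13.3, 9.4) to (8.4, 9.5), a distance of √(4.9² + 0.1²) ≈ 4.9.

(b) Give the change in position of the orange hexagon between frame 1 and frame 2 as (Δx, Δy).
(-2.8, -0.3)

The orange hexagon was at (15.2, 1.1) in frame 1 and (12.4, 0.8) in frame 2.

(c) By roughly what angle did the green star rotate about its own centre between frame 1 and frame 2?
27° clockwise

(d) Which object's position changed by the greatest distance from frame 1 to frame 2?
the cyan circle

(moved 6.2; next 5.7)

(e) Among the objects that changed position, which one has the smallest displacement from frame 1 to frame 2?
the green circle

(moved 1.6)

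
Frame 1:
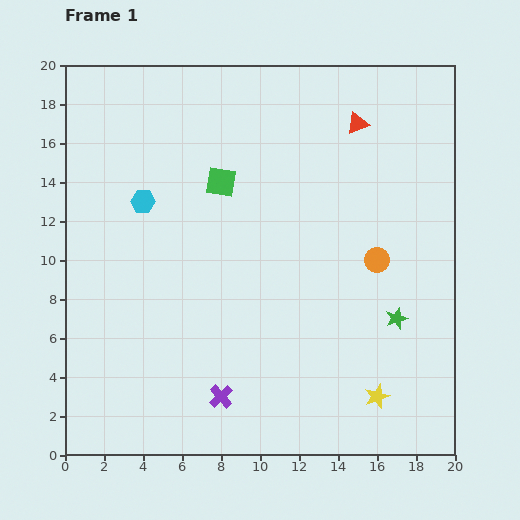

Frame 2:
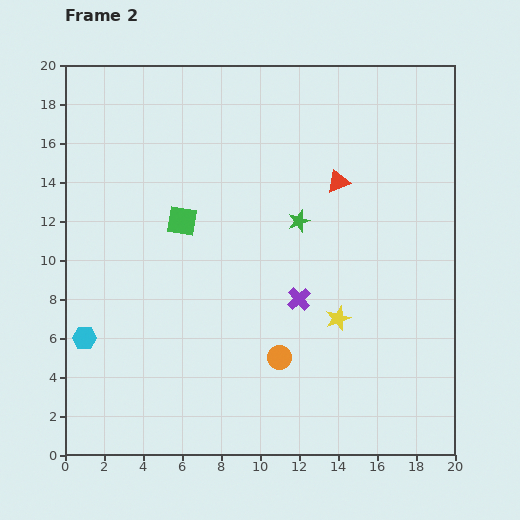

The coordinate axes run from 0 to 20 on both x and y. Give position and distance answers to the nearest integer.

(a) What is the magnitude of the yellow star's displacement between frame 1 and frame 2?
4

The yellow star moved from (16, 3) to (14, 7), a distance of √(2² + 4²) ≈ 4.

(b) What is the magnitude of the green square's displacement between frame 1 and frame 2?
3

The green square moved from (8, 14) to (6, 12), a distance of √(2² + 2²) ≈ 3.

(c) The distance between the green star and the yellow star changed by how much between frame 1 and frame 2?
+1

Distance in frame 1: 4. Distance in frame 2: 5.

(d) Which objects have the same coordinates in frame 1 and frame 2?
none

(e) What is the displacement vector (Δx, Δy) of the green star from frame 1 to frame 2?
(-5, 5)

The green star was at (17, 7) in frame 1 and (12, 12) in frame 2.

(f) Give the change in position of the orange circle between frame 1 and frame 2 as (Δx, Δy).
(-5, -5)

The orange circle was at (16, 10) in frame 1 and (11, 5) in frame 2.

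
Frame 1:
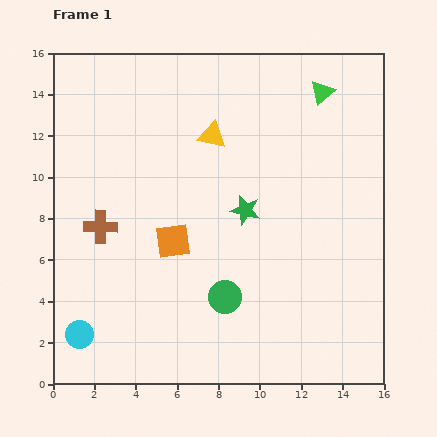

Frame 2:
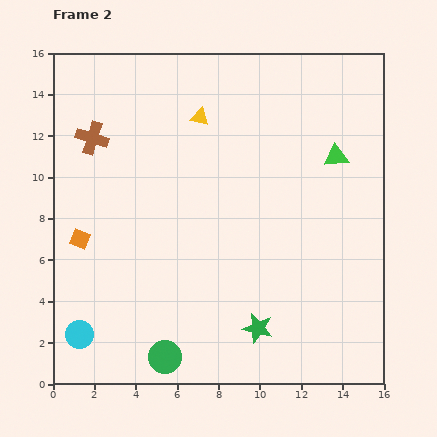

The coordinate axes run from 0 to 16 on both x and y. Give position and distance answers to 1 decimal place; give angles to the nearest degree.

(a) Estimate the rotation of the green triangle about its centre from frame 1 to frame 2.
34° clockwise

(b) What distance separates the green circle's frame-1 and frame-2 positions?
4.1

The green circle moved from (8.3, 4.2) to (5.4, 1.3), a distance of √(2.9² + 2.9²) ≈ 4.1.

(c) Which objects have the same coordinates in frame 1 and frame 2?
the cyan circle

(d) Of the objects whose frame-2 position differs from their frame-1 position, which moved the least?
the yellow triangle

(moved 1.1)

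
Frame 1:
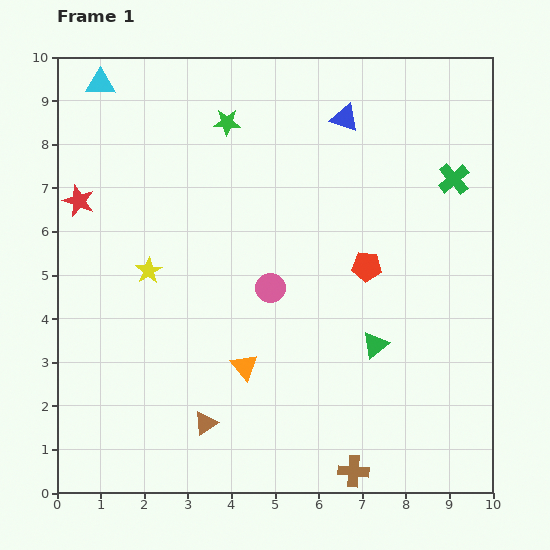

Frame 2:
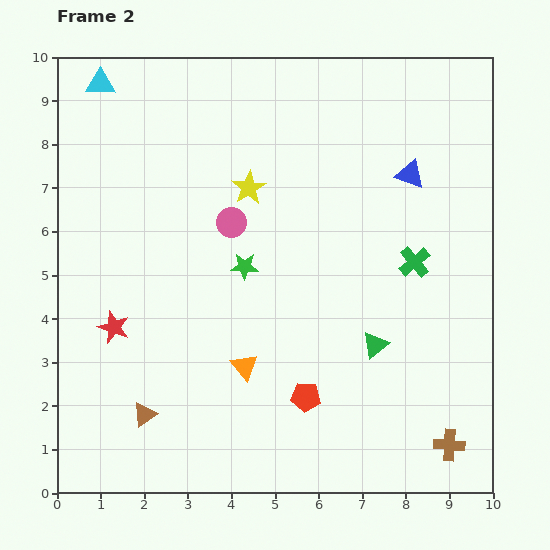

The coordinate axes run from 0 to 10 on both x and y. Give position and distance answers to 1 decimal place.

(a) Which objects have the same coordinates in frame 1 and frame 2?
the cyan triangle, the green triangle, the orange triangle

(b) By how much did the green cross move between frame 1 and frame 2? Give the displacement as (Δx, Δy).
(-0.9, -1.9)

The green cross was at (9.1, 7.2) in frame 1 and (8.2, 5.3) in frame 2.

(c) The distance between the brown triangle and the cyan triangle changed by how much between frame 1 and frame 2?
-0.5

Distance in frame 1: 8.2. Distance in frame 2: 7.7.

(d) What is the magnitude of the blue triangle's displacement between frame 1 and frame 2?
2.0

The blue triangle moved from (6.6, 8.6) to (8.1, 7.3), a distance of √(1.5² + 1.3²) ≈ 2.0.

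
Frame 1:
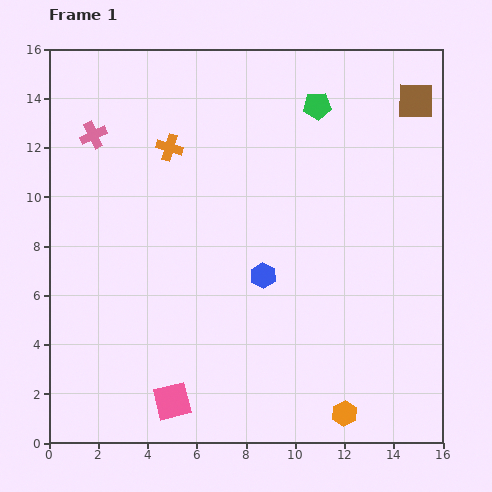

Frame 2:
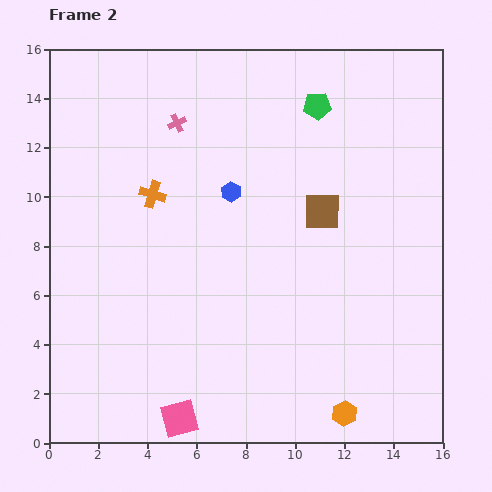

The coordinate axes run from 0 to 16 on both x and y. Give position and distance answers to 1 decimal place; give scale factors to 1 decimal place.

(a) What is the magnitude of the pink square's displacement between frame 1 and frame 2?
0.8

The pink square moved from (5.0, 1.7) to (5.3, 1.0), a distance of √(0.3² + 0.7²) ≈ 0.8.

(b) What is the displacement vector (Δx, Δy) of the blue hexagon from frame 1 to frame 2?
(-1.3, 3.4)

The blue hexagon was at (8.7, 6.8) in frame 1 and (7.4, 10.2) in frame 2.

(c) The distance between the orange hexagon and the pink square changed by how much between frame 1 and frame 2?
-0.3

Distance in frame 1: 7.0. Distance in frame 2: 6.7.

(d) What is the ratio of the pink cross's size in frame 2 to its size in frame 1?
0.7×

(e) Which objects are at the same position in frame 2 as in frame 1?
the orange hexagon, the green pentagon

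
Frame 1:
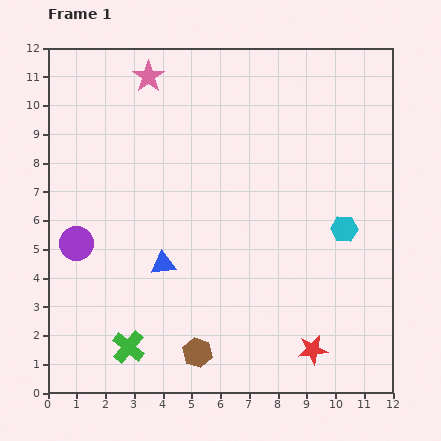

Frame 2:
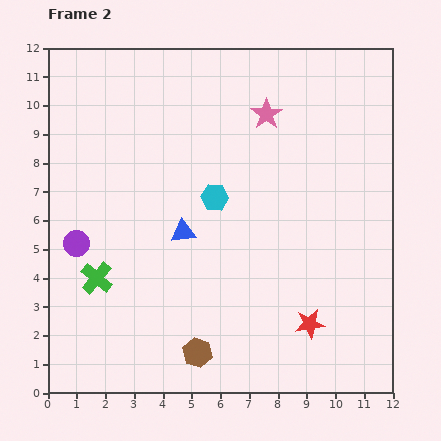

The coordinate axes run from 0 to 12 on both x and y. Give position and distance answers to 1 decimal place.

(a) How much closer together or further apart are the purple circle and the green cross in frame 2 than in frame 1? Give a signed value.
-2.6

Distance in frame 1: 4.0. Distance in frame 2: 1.4.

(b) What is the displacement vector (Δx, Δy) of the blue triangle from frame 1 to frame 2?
(0.7, 1.1)

The blue triangle was at (4.0, 4.5) in frame 1 and (4.7, 5.6) in frame 2.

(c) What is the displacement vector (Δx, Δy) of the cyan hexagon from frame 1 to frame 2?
(-4.5, 1.1)

The cyan hexagon was at (10.3, 5.7) in frame 1 and (5.8, 6.8) in frame 2.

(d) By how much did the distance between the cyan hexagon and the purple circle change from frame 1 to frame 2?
-4.2

Distance in frame 1: 9.3. Distance in frame 2: 5.1.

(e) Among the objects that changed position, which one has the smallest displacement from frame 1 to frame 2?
the red star

(moved 0.9)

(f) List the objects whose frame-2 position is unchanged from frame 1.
the brown hexagon, the purple circle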